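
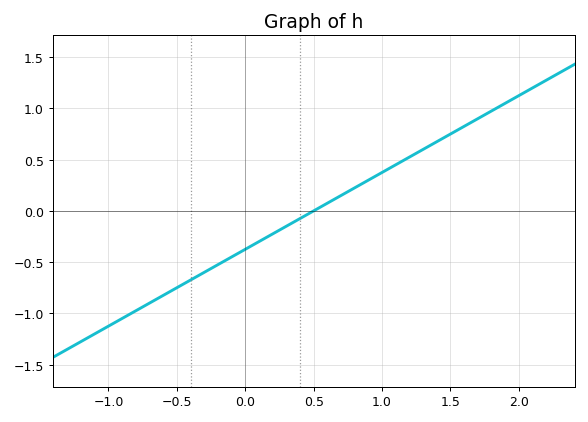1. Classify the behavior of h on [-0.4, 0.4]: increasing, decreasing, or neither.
increasing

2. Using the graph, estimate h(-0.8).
-0.975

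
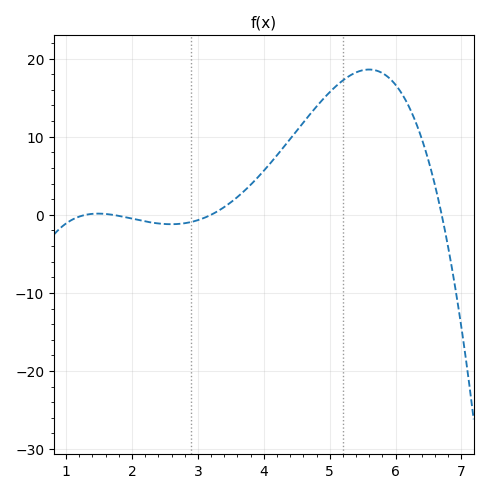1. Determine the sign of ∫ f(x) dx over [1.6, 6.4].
positive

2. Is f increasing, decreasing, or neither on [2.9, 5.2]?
increasing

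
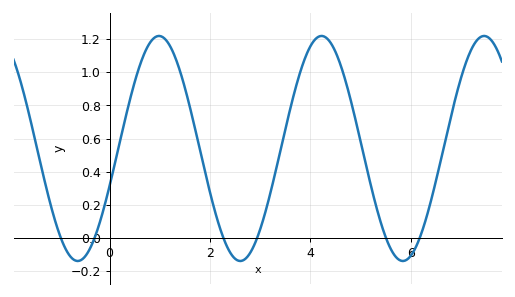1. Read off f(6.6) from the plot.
0.471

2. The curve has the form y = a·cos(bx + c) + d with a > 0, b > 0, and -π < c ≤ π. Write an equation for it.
y = 0.68cos(1.94x - 1.91) + 0.54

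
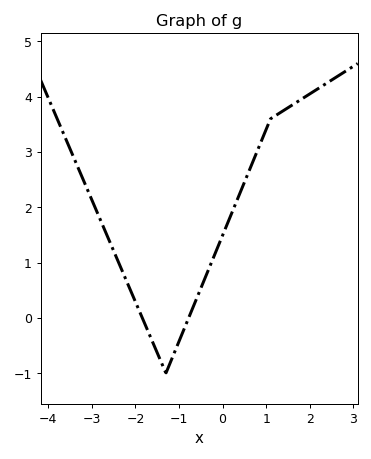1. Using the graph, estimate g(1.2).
3.6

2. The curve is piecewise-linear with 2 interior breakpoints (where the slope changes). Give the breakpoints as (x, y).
(-1.3, -1); (1.1, 3.6)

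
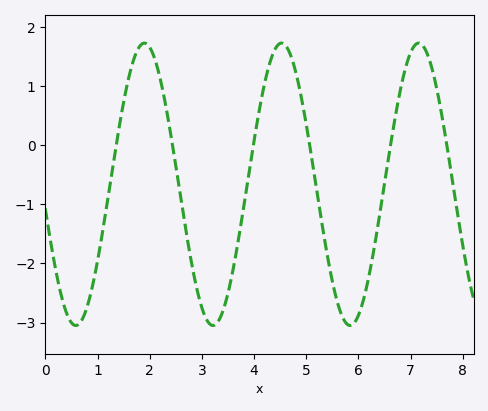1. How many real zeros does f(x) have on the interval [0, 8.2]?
6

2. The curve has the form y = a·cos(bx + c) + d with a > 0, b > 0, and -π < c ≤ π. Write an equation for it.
y = 2.39cos(2.4x + 1.8) - 0.66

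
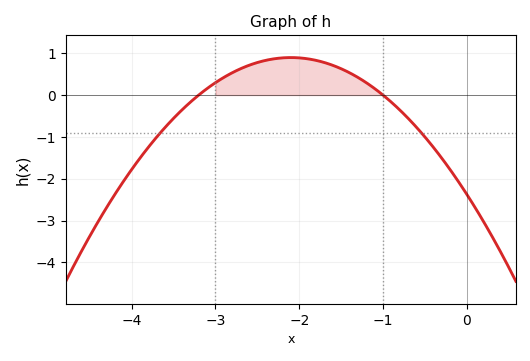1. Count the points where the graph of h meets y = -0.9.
2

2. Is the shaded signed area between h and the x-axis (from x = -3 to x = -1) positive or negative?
positive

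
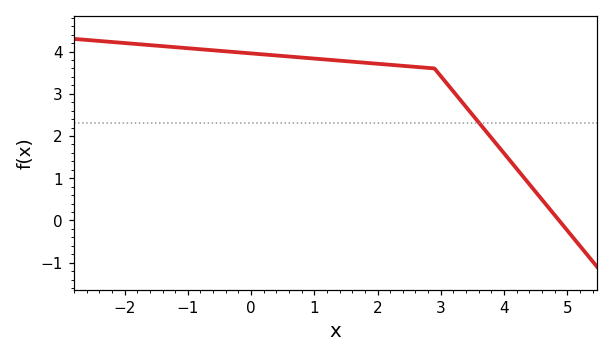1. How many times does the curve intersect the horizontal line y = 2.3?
1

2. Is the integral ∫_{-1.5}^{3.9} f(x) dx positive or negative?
positive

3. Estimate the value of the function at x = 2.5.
3.6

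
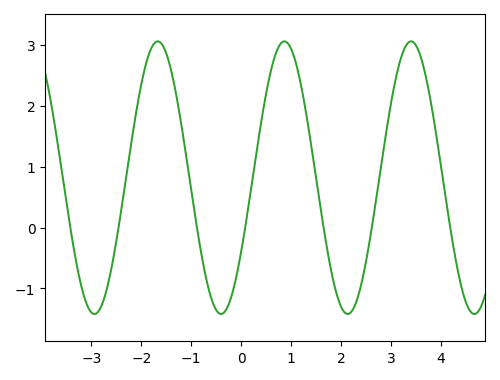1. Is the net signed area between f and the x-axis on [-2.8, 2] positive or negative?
positive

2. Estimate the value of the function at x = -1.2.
1.7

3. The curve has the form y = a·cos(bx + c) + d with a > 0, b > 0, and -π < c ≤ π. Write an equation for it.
y = 2.24cos(2.48x - 2.14) + 0.82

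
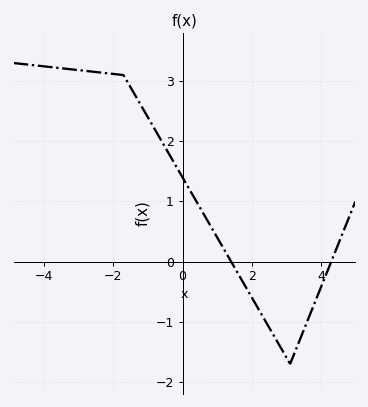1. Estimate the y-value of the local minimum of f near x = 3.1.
-1.7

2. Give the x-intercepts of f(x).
1.4, 4.2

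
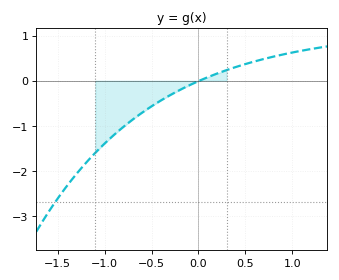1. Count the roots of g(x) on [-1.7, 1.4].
1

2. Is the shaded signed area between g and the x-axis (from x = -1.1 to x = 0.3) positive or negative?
negative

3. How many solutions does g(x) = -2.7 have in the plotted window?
1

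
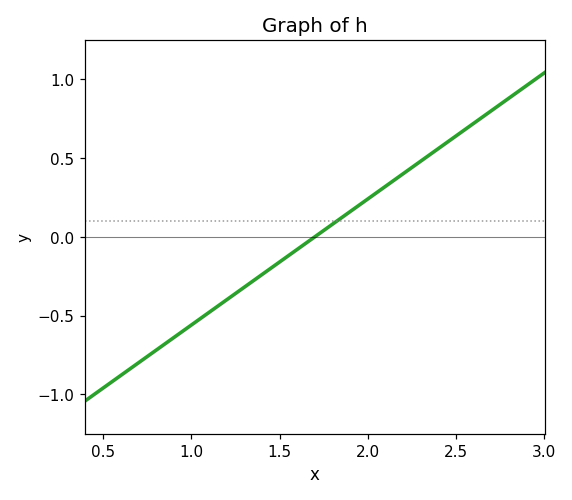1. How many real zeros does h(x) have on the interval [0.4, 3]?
1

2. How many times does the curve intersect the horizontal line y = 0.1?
1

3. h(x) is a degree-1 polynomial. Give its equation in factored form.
y = 0.8(x - 1.7)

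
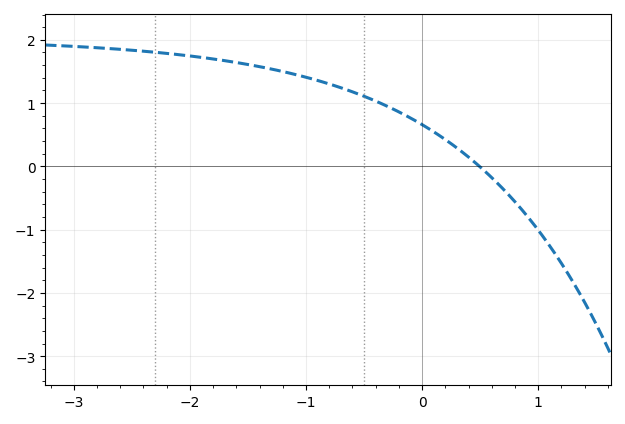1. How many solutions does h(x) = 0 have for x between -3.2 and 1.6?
1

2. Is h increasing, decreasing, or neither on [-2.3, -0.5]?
decreasing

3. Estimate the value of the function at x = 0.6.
-0.2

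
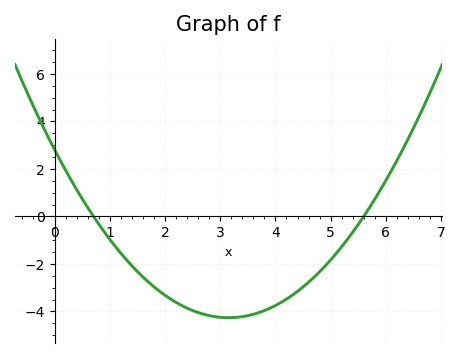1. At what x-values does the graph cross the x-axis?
0.7, 5.6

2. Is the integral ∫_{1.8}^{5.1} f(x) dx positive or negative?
negative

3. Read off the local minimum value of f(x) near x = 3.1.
-4.26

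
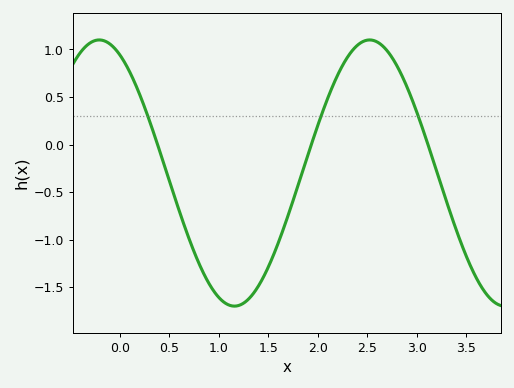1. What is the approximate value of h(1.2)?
-1.7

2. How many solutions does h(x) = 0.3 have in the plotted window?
3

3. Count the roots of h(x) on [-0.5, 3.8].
3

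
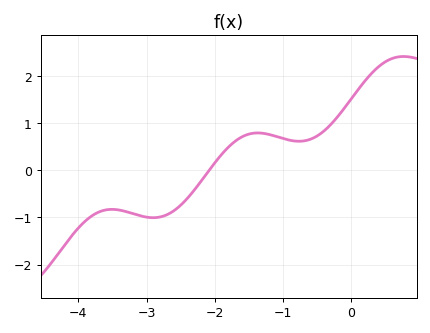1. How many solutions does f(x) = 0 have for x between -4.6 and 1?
1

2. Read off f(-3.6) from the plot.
-0.8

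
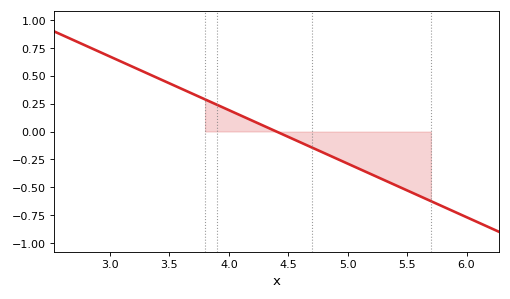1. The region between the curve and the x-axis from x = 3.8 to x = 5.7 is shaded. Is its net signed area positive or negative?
negative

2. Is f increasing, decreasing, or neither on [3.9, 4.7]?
decreasing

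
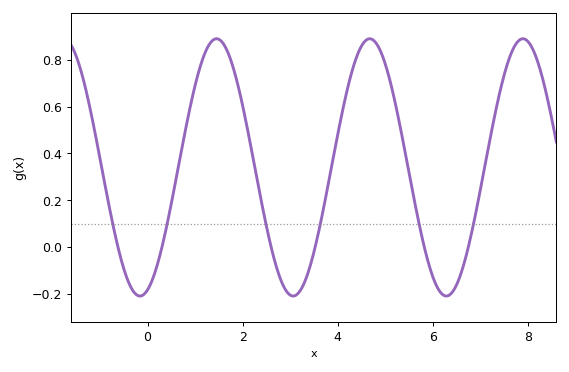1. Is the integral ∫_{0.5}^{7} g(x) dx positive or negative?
positive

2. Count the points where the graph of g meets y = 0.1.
6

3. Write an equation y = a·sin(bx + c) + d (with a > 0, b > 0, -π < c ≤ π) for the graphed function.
y = 0.55sin(1.95x - 1.26) + 0.34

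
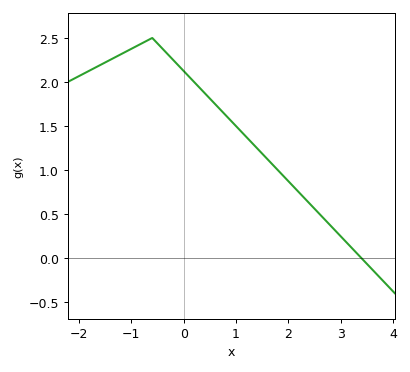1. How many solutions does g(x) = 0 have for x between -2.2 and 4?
1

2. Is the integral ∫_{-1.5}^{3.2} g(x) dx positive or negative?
positive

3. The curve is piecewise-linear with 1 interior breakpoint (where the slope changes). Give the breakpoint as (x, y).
(-0.6, 2.5)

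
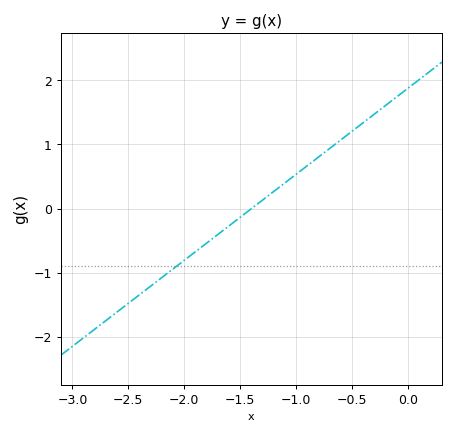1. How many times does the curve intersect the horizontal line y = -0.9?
1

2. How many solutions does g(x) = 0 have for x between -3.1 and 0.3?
1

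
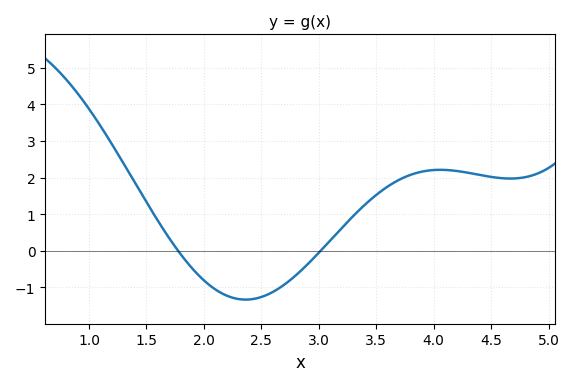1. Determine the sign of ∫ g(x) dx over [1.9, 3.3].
negative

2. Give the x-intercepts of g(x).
1.78, 3.02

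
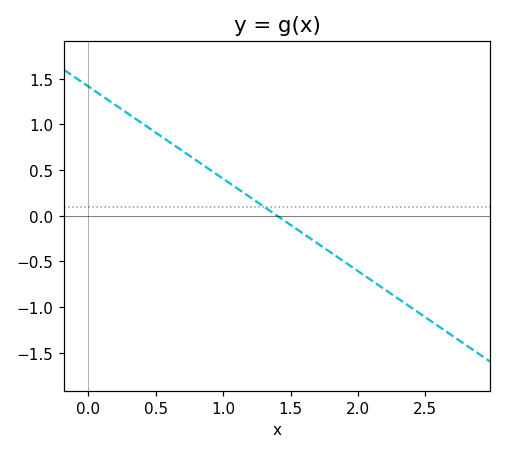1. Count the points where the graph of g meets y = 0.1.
1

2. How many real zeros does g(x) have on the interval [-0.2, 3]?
1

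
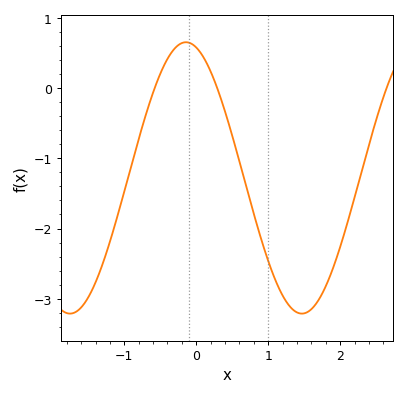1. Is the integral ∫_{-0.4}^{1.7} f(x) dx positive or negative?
negative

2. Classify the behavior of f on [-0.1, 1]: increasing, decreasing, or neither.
decreasing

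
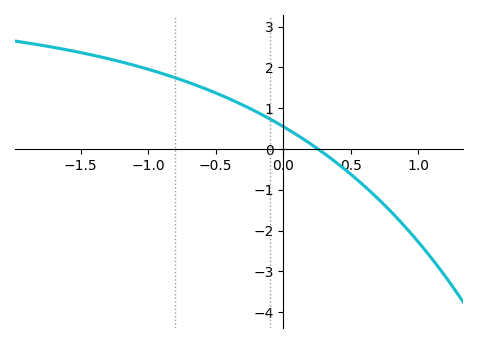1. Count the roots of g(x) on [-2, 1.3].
1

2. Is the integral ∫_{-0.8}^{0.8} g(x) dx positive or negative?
positive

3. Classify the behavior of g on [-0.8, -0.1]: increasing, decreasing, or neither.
decreasing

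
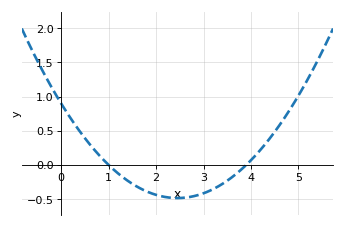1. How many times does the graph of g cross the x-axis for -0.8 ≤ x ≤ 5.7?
2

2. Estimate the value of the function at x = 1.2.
-0.1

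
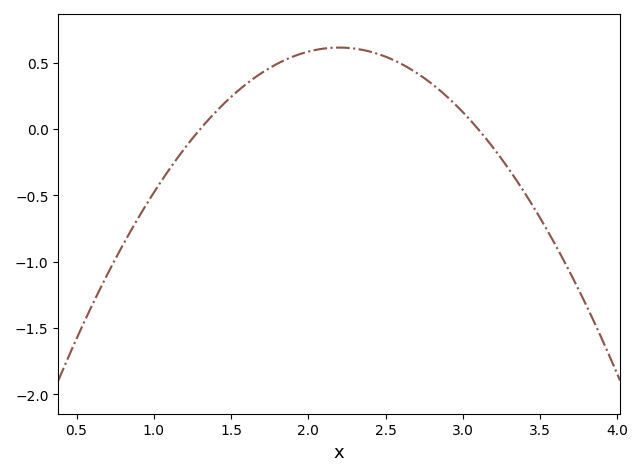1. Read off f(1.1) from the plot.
-0.3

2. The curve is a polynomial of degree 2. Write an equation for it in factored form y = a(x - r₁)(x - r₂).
y = -0.76(x - 1.3)(x - 3.1)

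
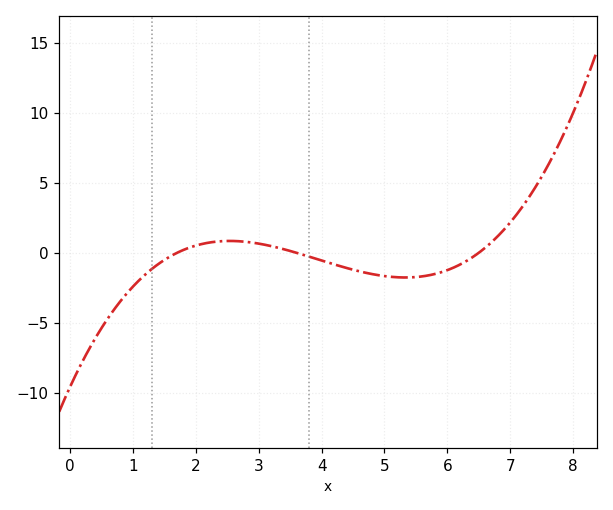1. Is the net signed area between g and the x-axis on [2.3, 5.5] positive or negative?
negative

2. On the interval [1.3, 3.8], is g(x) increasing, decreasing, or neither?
neither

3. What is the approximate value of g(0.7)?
-4.04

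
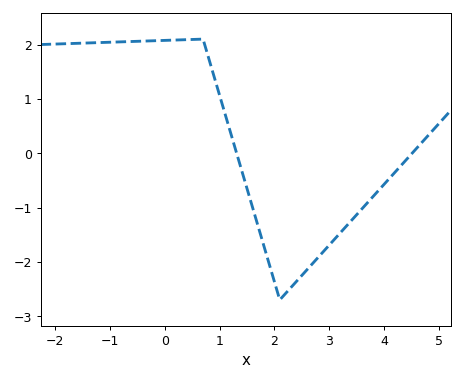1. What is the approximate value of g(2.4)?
-2.4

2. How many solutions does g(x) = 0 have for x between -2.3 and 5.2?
2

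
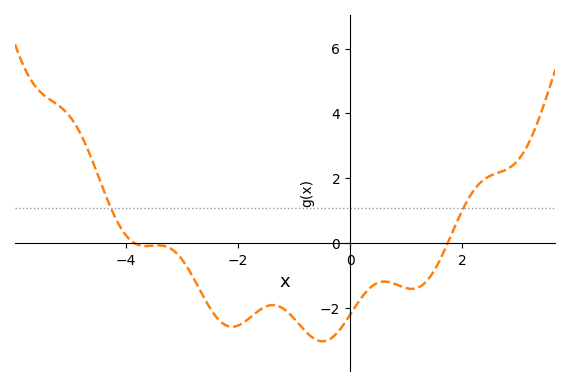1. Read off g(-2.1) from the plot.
-2.57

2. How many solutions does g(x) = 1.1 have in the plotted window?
2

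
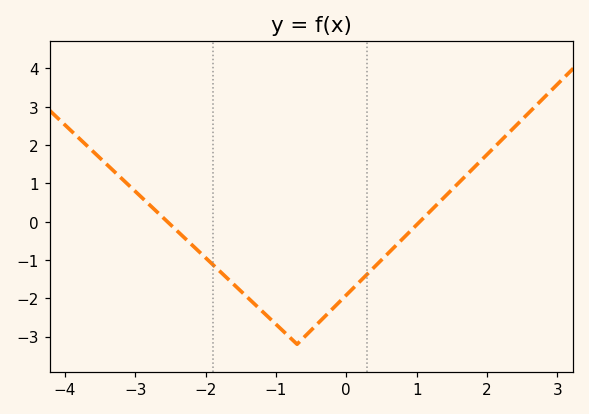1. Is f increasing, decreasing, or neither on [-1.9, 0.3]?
neither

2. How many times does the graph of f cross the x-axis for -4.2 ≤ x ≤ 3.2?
2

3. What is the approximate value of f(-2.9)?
0.6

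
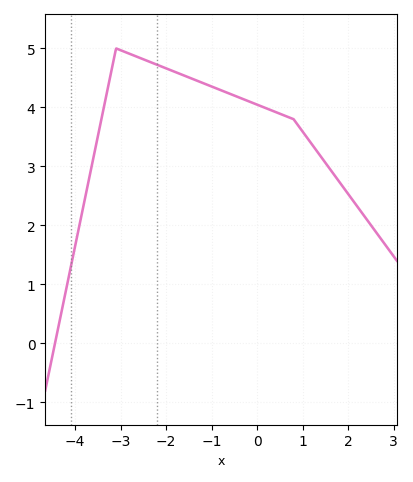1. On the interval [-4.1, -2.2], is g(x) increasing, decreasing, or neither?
neither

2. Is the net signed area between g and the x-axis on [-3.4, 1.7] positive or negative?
positive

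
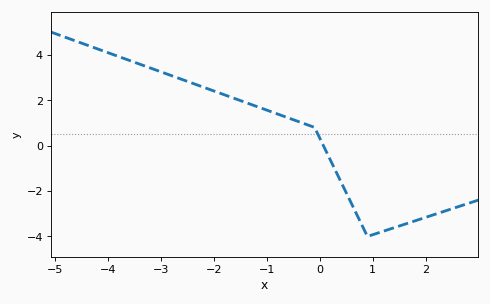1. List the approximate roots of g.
0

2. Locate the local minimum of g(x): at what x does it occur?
0.8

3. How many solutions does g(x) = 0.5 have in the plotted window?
1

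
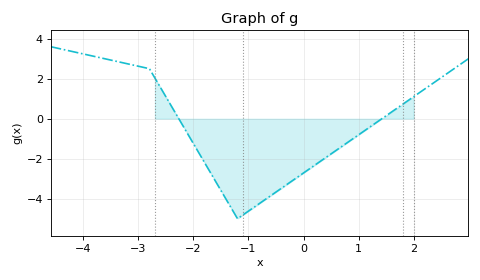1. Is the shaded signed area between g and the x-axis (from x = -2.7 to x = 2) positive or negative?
negative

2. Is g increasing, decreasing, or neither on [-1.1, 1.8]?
increasing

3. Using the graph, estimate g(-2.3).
0.156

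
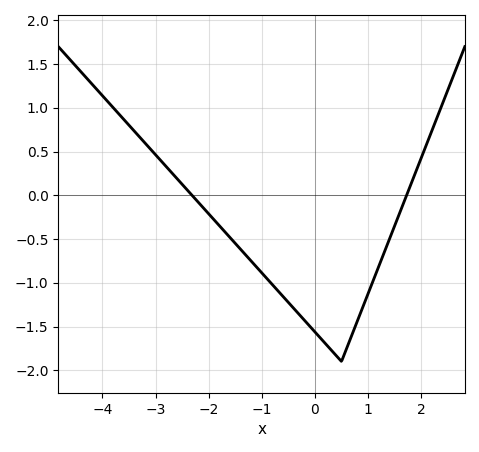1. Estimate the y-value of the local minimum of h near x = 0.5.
-1.9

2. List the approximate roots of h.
-2.31, 1.72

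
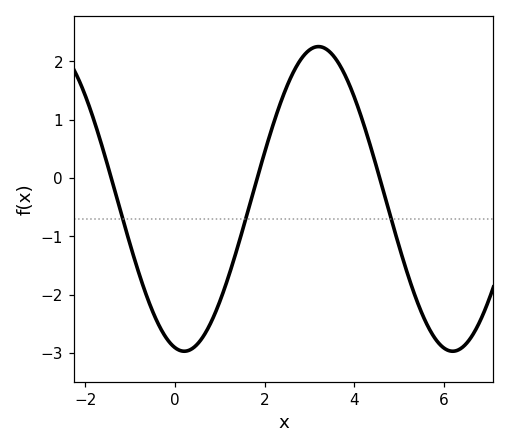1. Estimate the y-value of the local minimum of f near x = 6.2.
-3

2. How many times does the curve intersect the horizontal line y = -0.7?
3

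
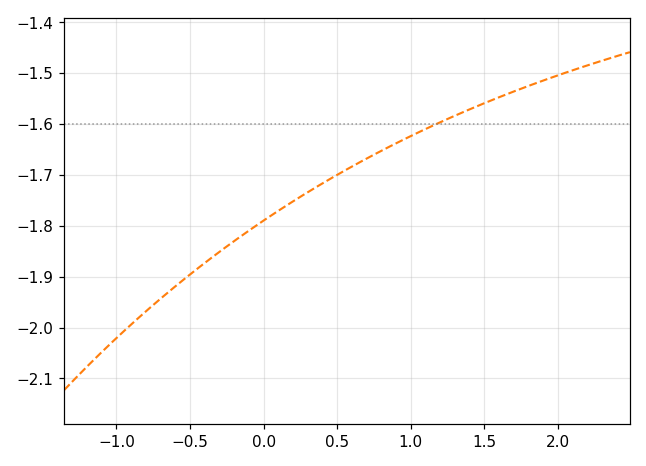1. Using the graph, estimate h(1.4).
-1.57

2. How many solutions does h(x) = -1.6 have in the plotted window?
1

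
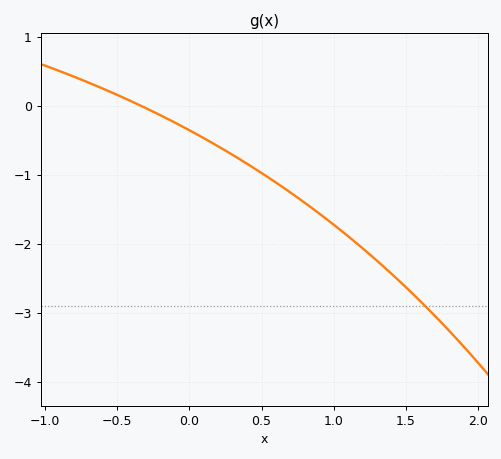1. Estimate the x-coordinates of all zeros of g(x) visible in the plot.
-0.35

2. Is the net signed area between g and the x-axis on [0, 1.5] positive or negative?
negative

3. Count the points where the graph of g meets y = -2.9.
1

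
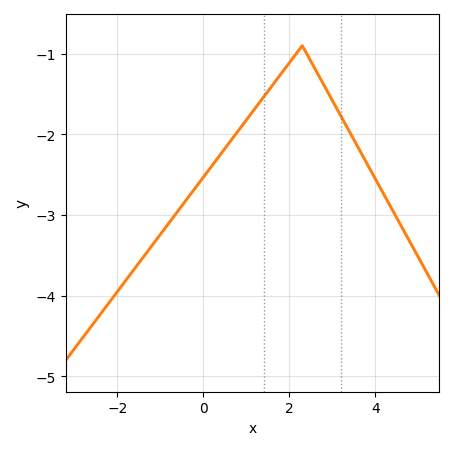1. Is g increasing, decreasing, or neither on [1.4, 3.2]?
neither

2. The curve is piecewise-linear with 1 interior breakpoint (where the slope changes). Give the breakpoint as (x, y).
(2.3, -0.9)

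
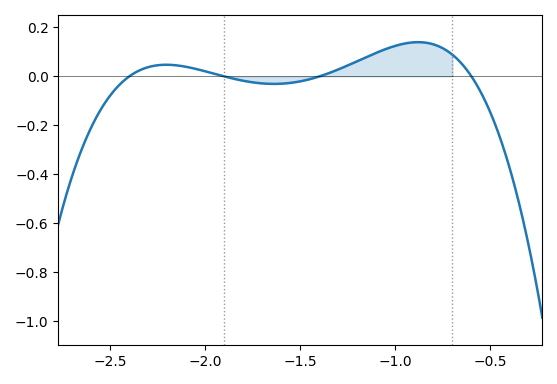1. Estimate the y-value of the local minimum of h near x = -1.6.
-0.04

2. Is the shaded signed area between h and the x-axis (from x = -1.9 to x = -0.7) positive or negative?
positive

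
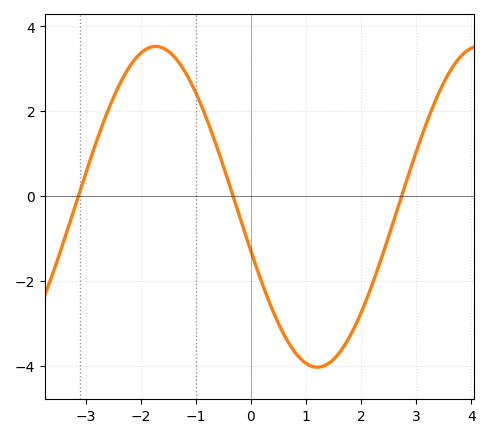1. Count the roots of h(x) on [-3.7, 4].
3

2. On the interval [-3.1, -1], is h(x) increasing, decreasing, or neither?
neither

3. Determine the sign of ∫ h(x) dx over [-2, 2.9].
negative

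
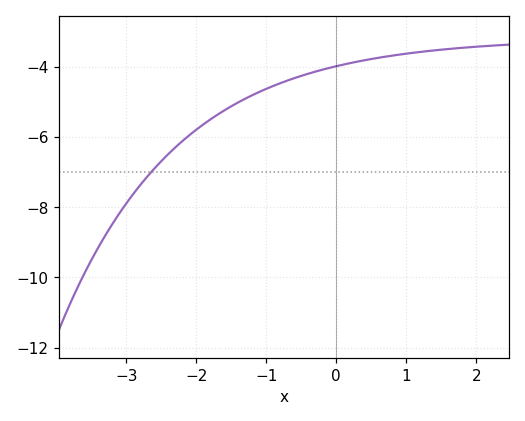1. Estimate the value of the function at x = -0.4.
-4.2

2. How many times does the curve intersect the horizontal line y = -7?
1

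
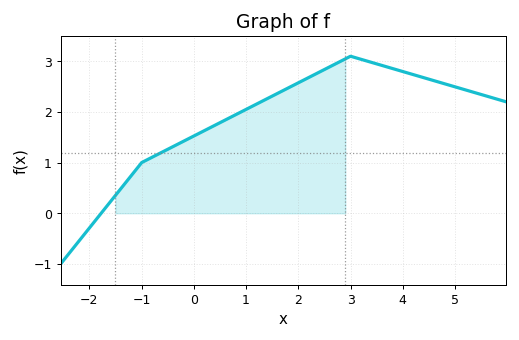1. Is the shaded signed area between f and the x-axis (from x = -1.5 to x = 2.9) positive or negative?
positive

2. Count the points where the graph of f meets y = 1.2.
1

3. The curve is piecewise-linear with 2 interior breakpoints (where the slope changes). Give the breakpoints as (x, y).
(-1, 1); (3, 3.1)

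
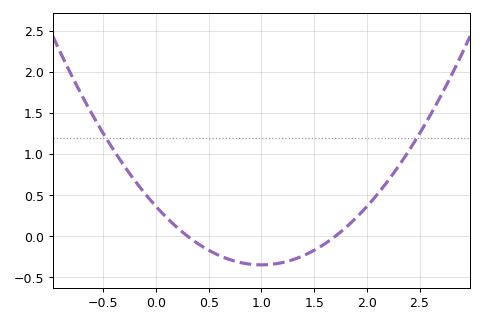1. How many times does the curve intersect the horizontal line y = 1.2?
2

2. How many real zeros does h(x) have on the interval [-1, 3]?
2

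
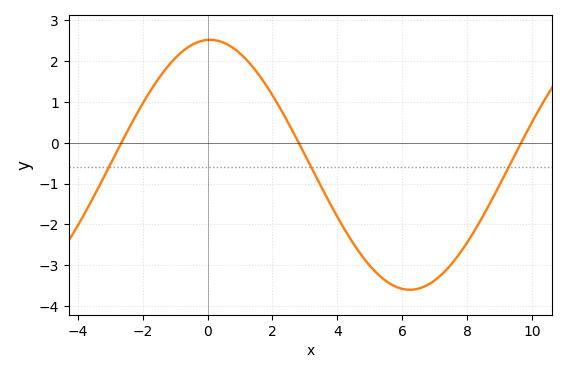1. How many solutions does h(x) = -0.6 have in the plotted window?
3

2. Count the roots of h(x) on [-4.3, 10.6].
3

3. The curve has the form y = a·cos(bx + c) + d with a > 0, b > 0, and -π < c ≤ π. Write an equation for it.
y = 3.06cos(0.51x - 0.04) - 0.54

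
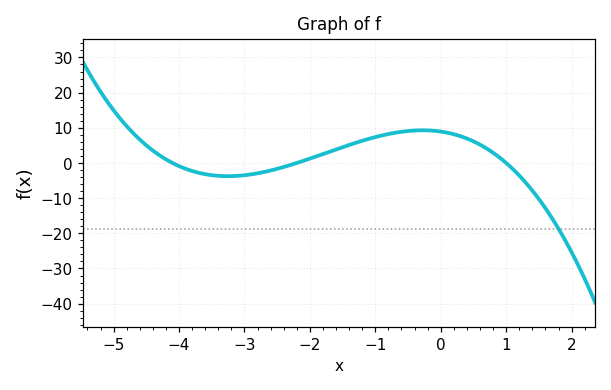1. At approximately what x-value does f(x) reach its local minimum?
-3.26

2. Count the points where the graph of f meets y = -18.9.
1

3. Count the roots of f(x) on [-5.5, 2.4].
3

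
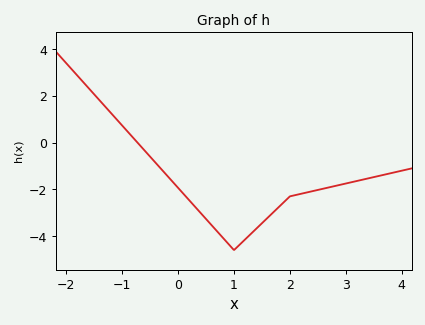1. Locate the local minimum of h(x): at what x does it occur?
1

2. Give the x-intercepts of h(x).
-0.7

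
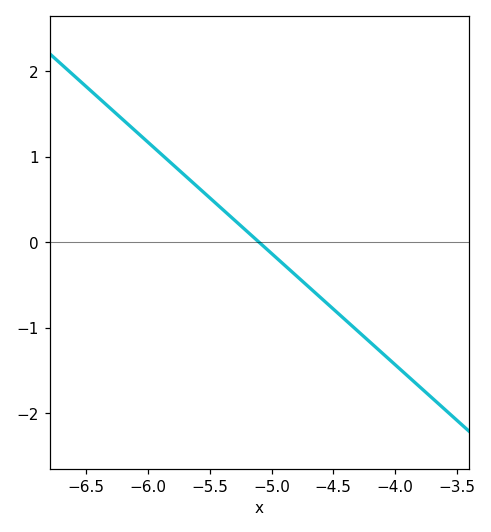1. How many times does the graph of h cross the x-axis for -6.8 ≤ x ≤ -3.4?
1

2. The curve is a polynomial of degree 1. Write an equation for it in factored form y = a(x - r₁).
y = -1.3(x + 5.1)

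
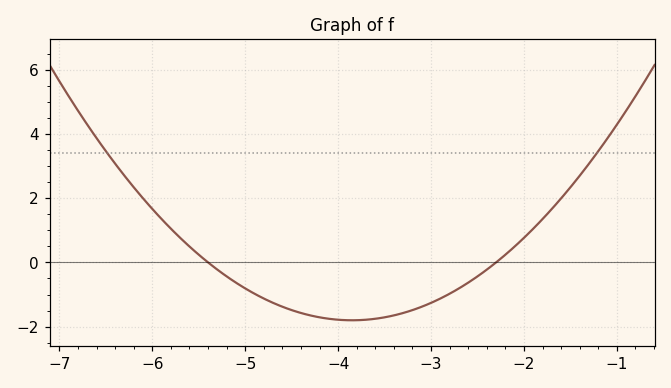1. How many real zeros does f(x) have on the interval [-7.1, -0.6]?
2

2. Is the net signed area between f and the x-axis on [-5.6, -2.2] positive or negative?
negative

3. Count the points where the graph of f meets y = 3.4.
2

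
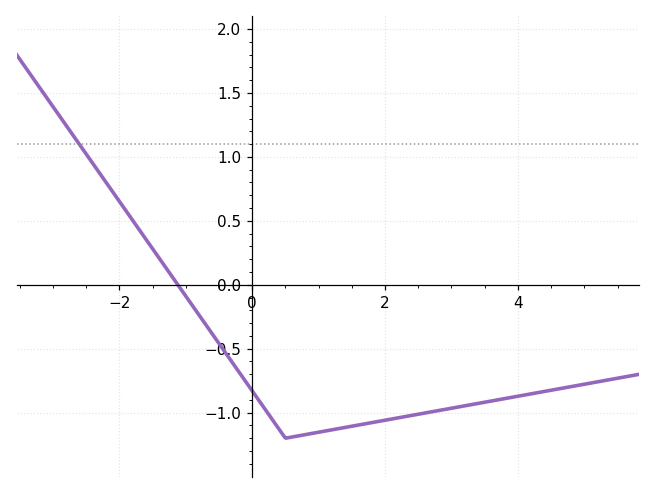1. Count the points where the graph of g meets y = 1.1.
1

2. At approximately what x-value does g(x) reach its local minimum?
0.503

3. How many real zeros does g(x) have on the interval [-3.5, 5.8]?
1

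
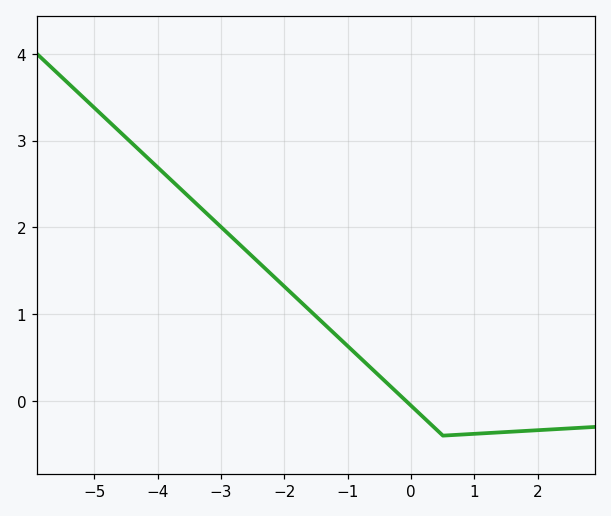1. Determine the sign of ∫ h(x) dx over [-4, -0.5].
positive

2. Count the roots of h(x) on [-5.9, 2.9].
1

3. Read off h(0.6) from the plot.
-0.4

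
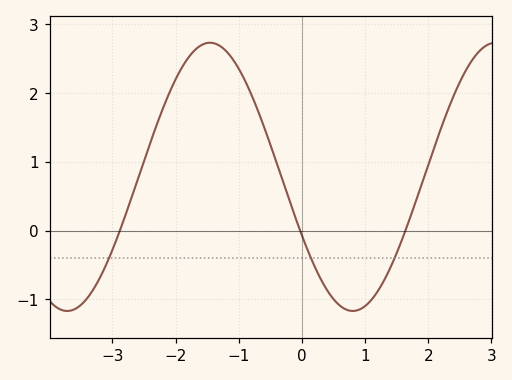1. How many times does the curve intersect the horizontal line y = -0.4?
3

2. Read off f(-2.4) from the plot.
1.3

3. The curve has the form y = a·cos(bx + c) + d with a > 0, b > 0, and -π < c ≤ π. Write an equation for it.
y = 1.95cos(1.4x + 2) + 0.78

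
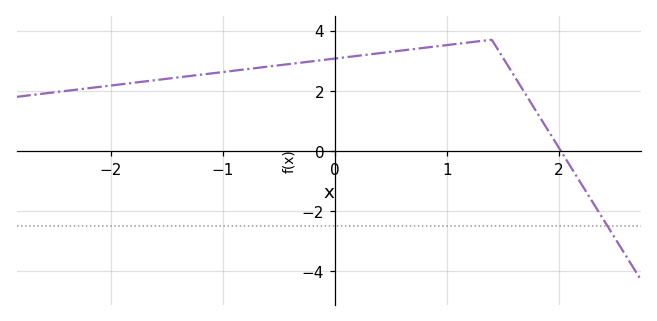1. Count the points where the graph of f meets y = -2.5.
1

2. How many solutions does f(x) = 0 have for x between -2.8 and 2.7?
1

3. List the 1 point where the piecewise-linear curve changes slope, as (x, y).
(1.4, 3.7)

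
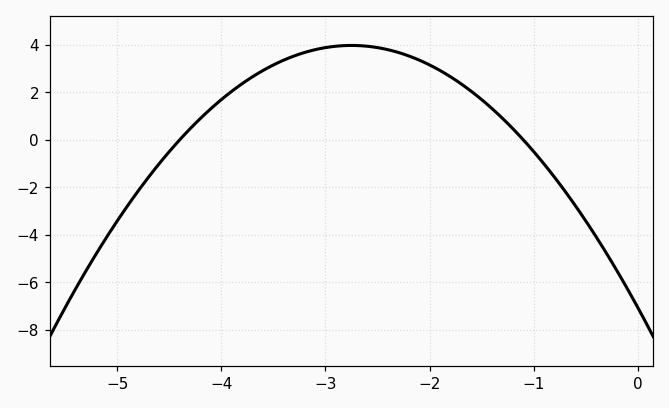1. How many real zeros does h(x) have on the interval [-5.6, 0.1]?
2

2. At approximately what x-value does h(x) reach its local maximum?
-2.75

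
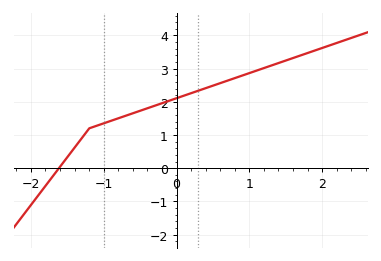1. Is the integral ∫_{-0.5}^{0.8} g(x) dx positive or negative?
positive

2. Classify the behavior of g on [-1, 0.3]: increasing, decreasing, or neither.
increasing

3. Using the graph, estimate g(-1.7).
-0.2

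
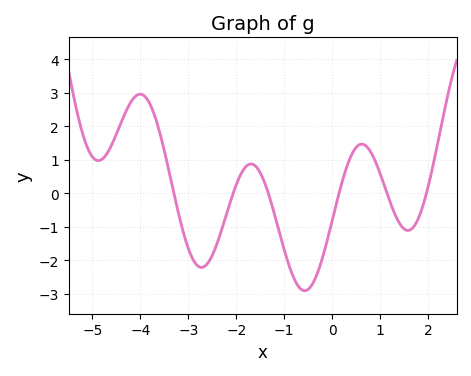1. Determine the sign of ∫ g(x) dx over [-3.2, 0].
negative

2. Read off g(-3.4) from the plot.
0.6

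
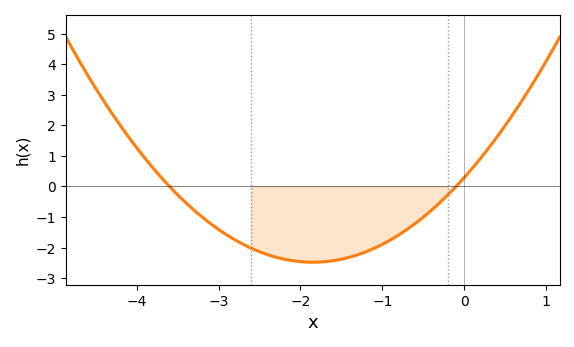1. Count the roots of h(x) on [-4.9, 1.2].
2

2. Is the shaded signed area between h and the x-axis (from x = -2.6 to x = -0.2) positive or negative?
negative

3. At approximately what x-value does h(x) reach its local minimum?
-1.85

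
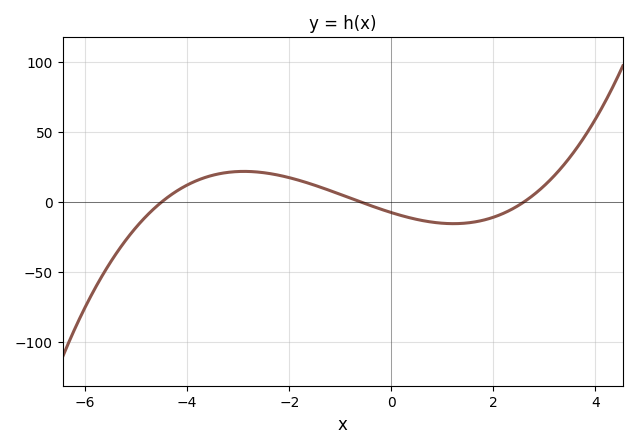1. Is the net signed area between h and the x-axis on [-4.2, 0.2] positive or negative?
positive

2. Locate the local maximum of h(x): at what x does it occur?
-2.89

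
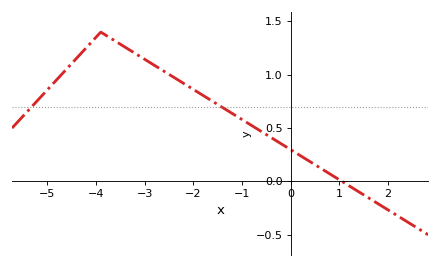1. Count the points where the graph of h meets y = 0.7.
2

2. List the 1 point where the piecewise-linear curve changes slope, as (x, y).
(-3.9, 1.4)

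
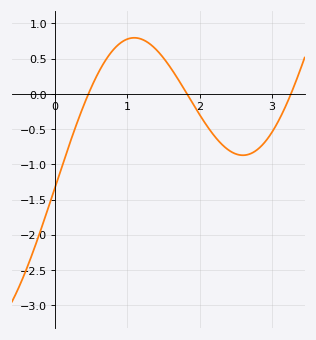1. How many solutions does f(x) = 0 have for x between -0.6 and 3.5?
3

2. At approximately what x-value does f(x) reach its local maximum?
1.1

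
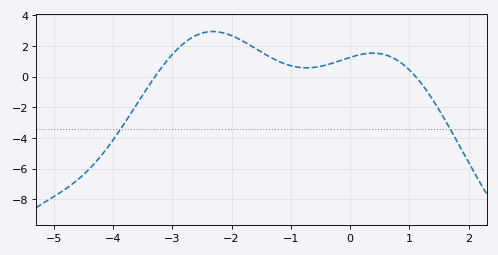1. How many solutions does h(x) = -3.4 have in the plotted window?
2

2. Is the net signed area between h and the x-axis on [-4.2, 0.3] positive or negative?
positive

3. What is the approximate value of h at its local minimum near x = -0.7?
0.6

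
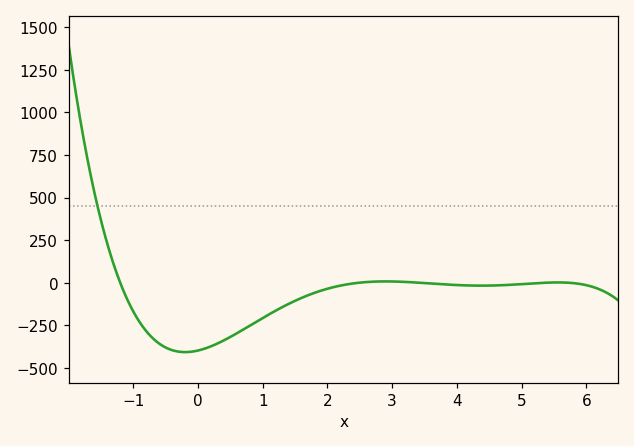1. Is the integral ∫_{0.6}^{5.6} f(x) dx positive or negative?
negative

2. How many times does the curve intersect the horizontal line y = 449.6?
1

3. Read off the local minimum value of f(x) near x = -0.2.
-408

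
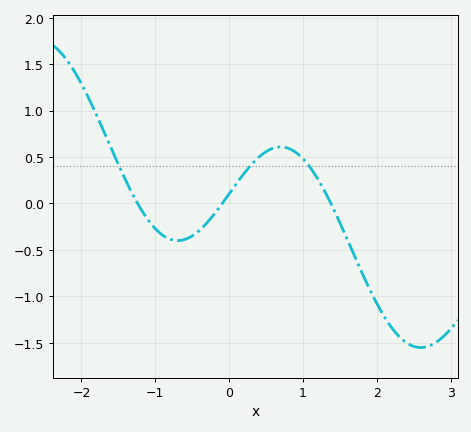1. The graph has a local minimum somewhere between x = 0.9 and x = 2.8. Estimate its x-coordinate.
2.6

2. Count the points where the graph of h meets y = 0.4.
3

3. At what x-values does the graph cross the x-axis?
-1.2, -0.1, 1.4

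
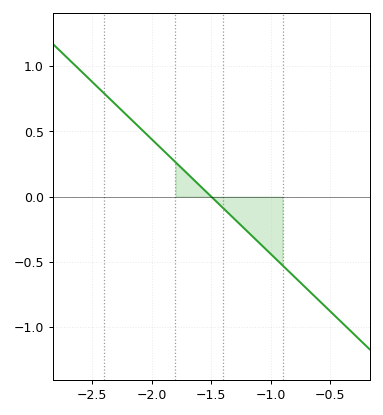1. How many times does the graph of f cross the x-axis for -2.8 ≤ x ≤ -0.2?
1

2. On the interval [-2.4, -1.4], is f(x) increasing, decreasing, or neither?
decreasing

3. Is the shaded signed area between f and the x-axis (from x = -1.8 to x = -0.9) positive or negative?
negative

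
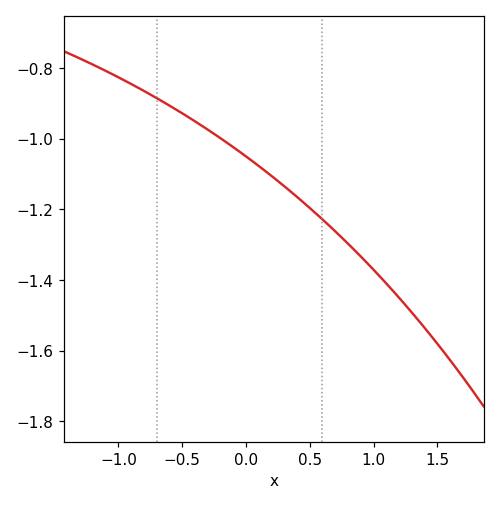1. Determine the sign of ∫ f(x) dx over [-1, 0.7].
negative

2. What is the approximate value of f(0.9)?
-1.34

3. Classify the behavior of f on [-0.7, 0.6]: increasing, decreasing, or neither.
decreasing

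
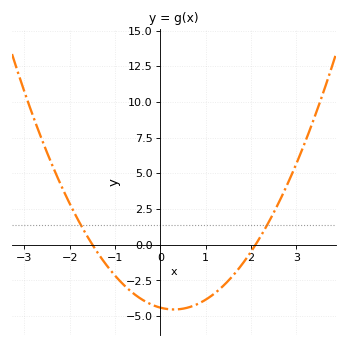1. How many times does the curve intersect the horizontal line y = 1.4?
2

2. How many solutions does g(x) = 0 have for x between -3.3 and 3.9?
2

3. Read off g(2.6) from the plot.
2.87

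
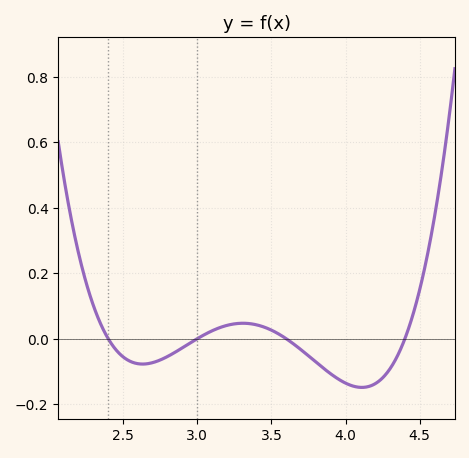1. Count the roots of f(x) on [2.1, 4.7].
4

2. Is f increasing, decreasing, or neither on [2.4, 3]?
neither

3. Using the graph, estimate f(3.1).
0.024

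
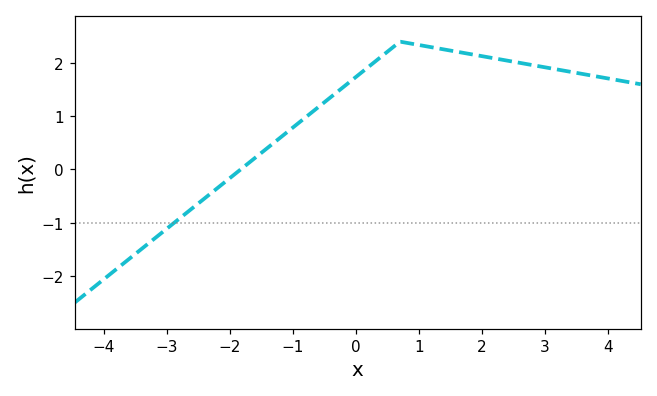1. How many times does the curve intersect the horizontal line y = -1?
1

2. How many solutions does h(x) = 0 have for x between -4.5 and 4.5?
1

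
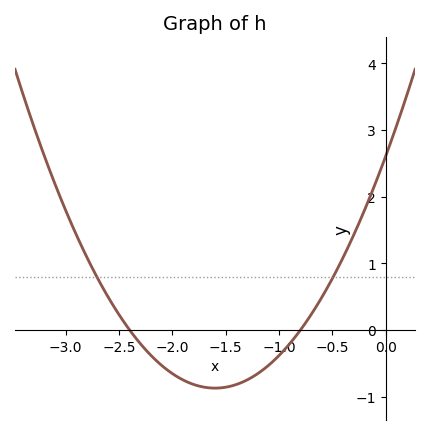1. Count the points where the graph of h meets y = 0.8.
2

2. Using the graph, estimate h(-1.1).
-0.53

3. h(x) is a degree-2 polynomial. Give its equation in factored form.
y = 1.36(x + 2.4)(x + 0.8)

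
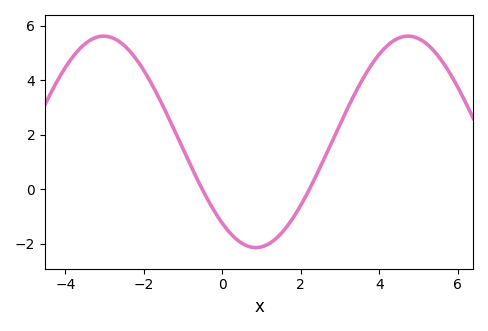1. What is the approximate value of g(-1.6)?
3.31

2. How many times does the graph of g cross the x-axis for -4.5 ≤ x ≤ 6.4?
2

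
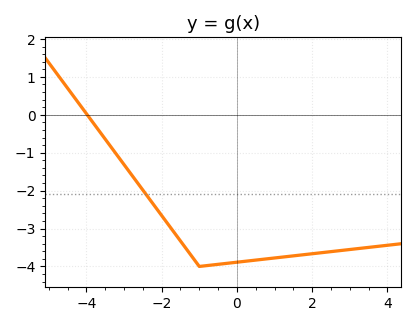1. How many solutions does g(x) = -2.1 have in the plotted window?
1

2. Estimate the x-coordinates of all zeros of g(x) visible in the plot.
-3.98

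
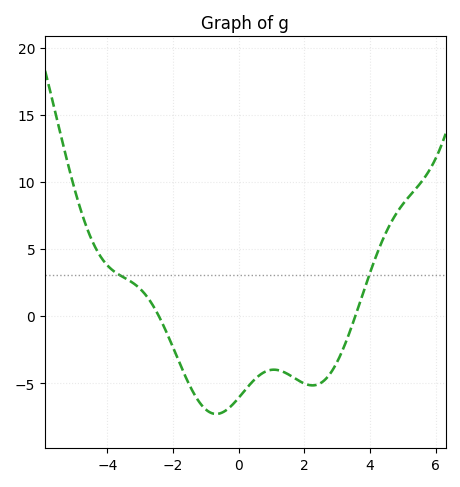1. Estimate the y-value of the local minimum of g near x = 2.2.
-5.17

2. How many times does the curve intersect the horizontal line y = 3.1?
2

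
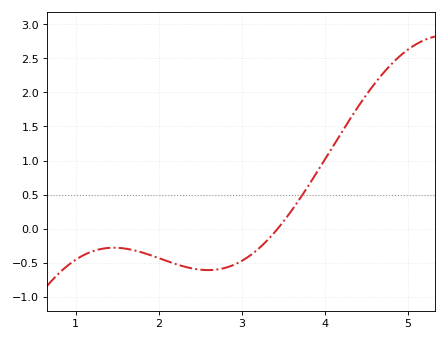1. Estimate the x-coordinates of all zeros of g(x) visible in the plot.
3.4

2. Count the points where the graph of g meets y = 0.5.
1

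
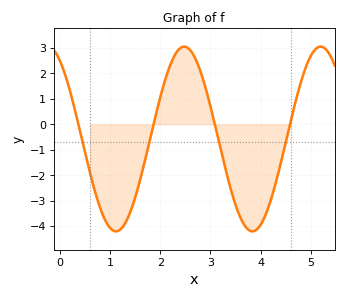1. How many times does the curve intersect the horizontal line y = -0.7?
4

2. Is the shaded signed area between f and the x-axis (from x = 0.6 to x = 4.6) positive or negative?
negative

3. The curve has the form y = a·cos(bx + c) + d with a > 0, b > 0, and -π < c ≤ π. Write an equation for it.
y = 3.63cos(2.31x + 0.562) - 0.58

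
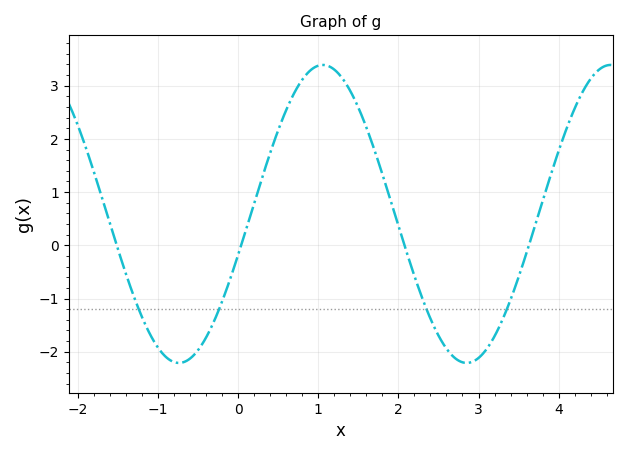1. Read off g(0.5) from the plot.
2.2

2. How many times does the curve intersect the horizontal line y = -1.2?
4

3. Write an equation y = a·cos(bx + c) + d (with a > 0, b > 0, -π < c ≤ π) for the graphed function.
y = 2.8cos(1.8x - 1.9) + 0.59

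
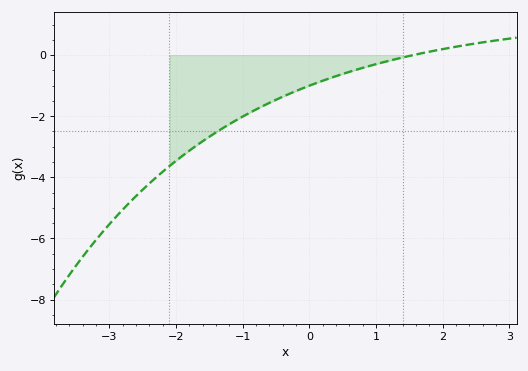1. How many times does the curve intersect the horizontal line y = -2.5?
1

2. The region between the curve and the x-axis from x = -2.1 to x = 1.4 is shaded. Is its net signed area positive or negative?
negative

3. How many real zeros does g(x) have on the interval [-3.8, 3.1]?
1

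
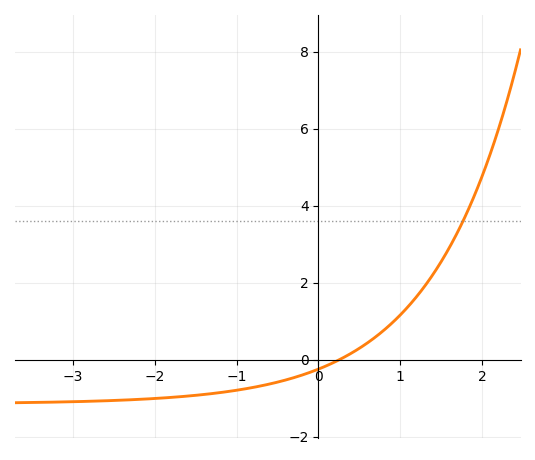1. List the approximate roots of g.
0.3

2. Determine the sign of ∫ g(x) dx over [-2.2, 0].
negative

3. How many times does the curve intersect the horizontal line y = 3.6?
1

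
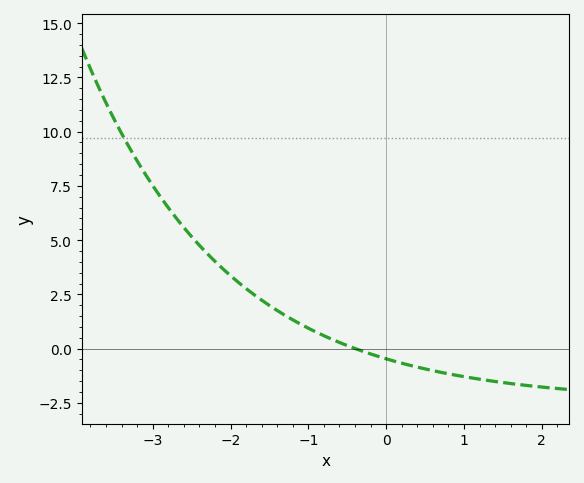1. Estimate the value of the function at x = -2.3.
4.38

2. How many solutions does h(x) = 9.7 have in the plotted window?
1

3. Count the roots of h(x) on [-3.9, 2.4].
1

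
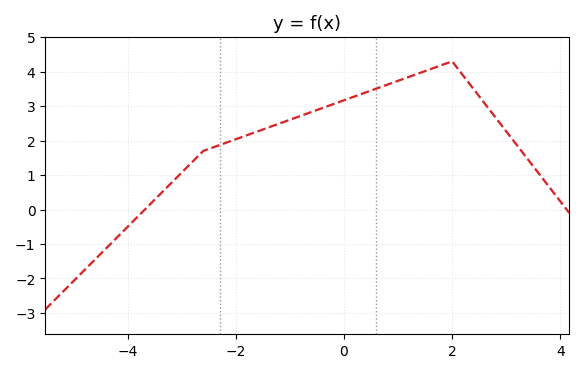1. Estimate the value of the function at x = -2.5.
1.8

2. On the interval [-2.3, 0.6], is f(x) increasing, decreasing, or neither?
increasing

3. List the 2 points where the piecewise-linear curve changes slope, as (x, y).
(-2.6, 1.7); (2, 4.3)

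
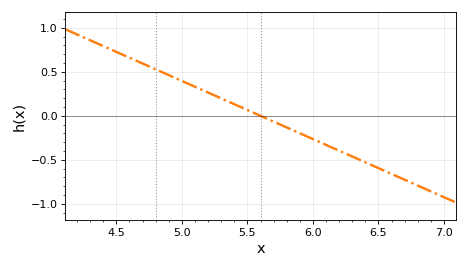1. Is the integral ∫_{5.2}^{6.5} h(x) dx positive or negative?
negative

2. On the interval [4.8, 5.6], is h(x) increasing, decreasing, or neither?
decreasing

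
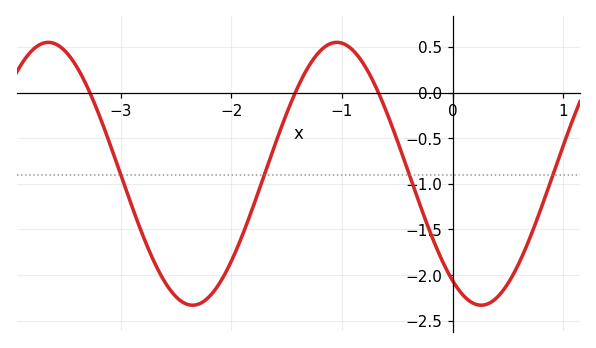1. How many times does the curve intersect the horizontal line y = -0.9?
4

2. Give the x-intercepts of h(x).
-3.28, -1.42, -0.671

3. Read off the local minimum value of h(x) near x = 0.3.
-2.33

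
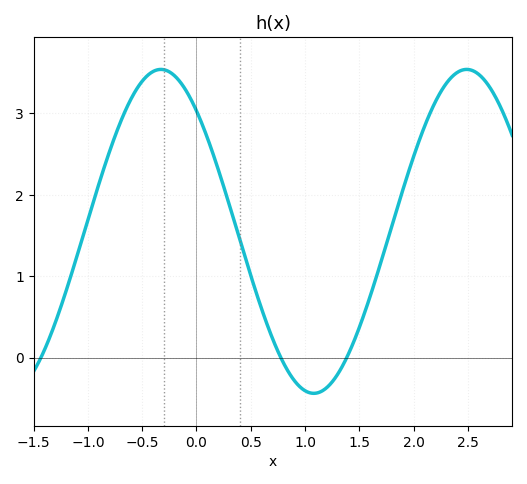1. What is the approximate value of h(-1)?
1.7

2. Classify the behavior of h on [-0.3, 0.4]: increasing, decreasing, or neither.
decreasing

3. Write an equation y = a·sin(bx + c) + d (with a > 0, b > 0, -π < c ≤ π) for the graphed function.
y = 1.99sin(2.2x + 2.3) + 1.55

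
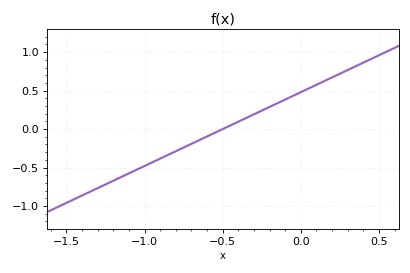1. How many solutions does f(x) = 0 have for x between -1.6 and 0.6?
1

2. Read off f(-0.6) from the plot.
-0.1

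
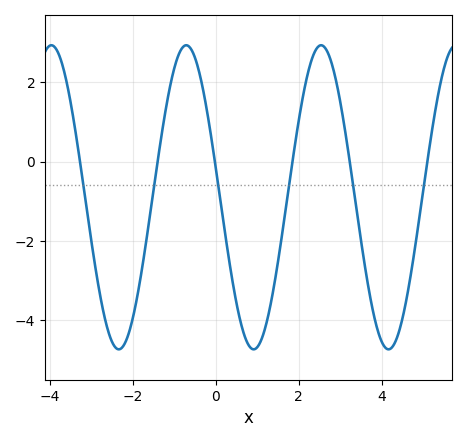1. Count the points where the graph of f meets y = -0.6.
6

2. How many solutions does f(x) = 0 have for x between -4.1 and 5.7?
6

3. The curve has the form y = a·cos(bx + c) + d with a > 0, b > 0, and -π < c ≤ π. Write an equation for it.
y = 3.83cos(1.93x + 1.38) - 0.9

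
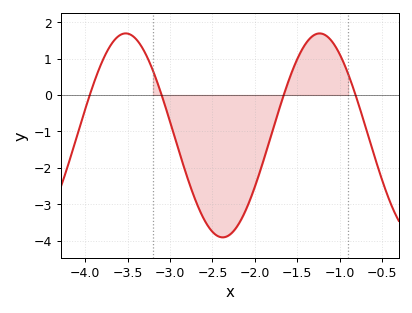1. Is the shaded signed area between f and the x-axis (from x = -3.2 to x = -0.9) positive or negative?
negative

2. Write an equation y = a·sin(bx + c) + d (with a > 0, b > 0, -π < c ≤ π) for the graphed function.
y = 2.8sin(2.75x - 1.31) - 1.11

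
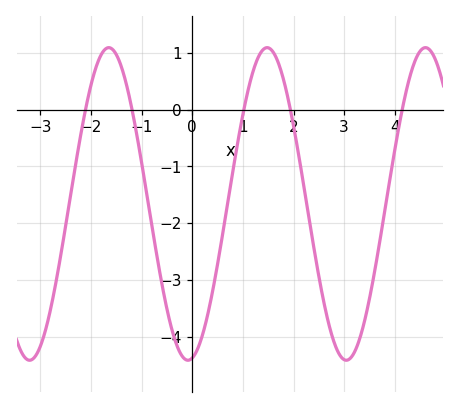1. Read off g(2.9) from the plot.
-4.3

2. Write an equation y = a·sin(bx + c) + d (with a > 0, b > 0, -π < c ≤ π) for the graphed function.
y = 2.75sin(2x - 1.4) - 1.66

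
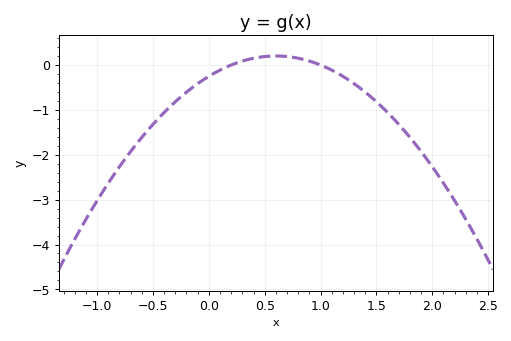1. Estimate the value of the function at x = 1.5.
-0.8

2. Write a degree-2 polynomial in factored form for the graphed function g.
y = -1.26(x - 0.2)(x - 1)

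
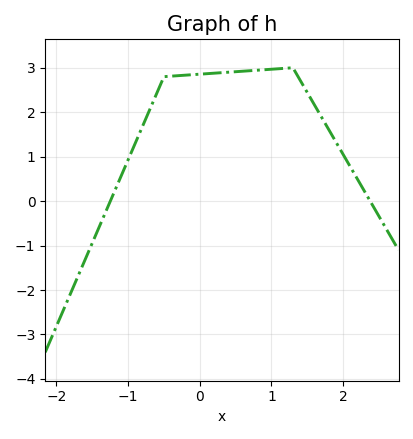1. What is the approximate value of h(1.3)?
3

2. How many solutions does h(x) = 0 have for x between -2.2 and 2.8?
2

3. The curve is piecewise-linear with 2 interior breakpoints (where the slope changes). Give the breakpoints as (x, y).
(-0.5, 2.8); (1.3, 3)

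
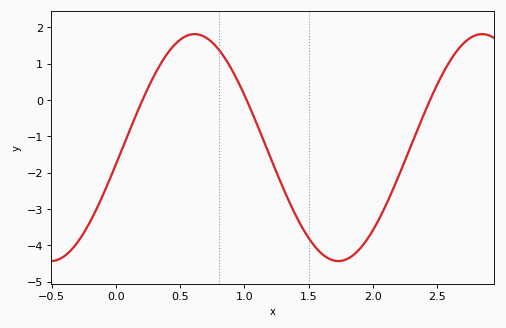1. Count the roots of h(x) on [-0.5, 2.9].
3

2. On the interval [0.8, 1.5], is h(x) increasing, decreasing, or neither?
decreasing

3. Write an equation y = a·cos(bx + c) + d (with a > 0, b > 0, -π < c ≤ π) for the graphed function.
y = 3.12cos(2.81x - 1.72) - 1.31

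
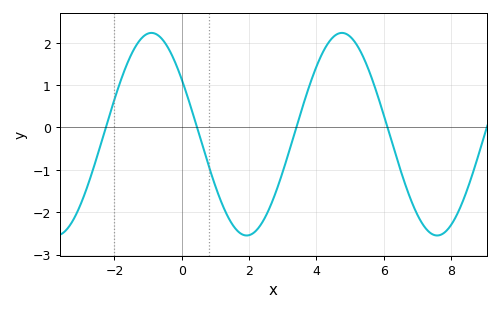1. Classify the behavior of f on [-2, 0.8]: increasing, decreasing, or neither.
neither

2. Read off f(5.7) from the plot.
1.04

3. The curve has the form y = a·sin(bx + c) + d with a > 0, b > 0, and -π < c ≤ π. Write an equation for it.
y = 2.39sin(1.11x + 2.57) - 0.16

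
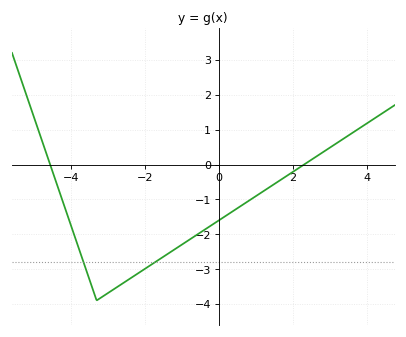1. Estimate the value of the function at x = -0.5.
-1.95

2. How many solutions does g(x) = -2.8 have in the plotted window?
2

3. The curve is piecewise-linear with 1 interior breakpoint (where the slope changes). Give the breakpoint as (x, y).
(-3.3, -3.9)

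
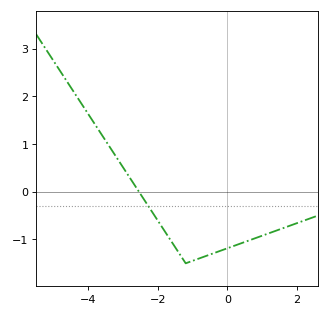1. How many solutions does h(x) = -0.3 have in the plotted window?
1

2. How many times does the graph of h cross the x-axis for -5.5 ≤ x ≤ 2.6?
1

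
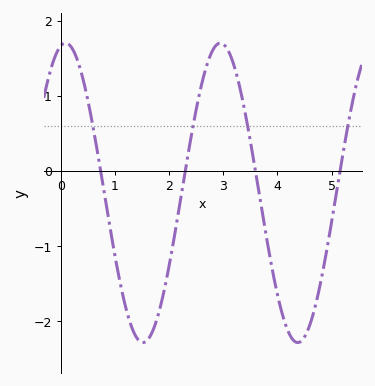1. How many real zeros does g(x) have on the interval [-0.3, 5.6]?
4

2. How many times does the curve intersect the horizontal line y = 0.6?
4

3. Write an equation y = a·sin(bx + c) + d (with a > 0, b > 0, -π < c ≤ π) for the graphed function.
y = 1.99sin(2.2x + 1.37) - 0.29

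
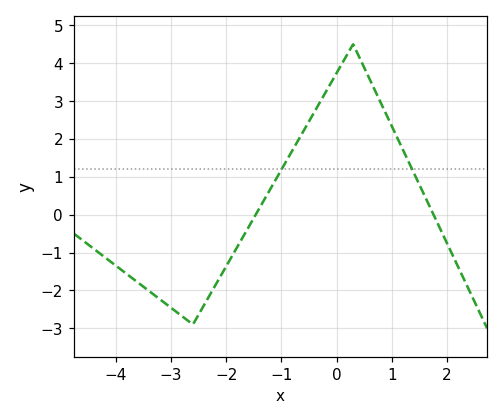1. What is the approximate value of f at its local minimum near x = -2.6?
-2.9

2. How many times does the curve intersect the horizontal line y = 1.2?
2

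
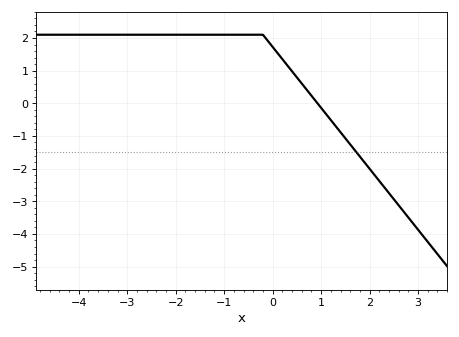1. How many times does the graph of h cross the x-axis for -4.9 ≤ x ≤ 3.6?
1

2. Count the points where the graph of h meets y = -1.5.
1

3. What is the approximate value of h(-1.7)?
2.1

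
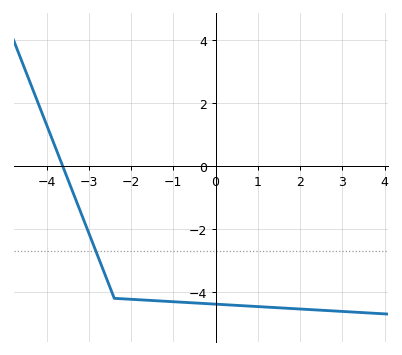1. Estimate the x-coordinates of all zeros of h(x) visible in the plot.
-3.62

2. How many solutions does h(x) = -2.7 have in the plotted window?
1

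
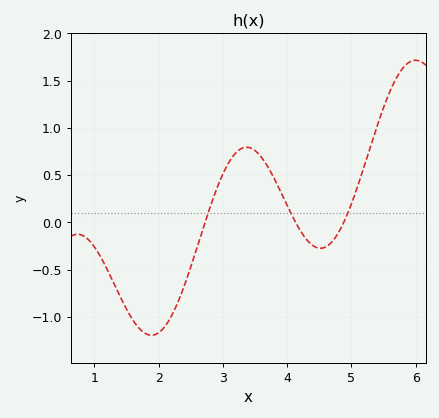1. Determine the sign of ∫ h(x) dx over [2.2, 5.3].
positive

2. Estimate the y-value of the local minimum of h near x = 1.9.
-1.19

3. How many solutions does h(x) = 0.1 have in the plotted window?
3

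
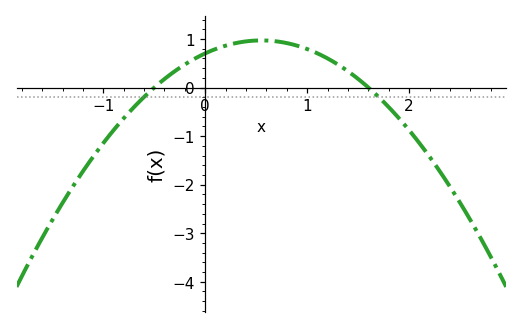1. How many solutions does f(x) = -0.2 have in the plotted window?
2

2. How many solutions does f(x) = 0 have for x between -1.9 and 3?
2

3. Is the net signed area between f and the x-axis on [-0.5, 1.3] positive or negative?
positive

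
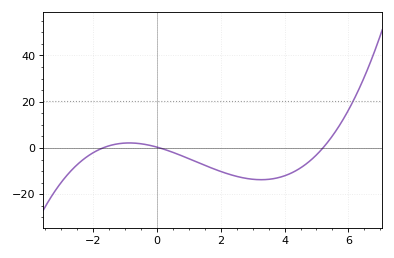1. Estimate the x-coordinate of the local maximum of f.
-0.868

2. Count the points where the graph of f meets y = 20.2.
1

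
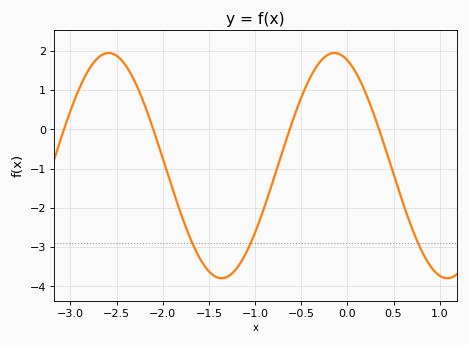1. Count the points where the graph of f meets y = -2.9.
3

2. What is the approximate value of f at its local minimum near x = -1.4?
-3.8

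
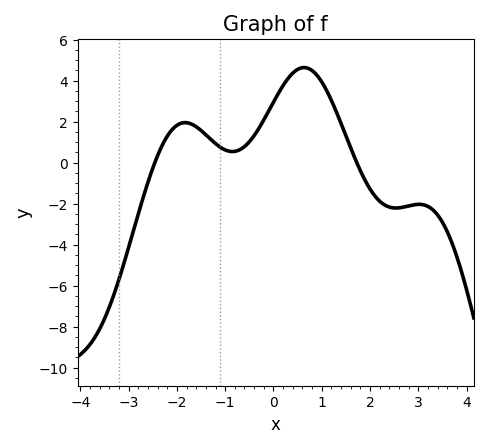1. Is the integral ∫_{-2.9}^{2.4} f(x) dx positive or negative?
positive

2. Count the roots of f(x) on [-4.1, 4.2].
2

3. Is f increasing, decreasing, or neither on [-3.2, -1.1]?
neither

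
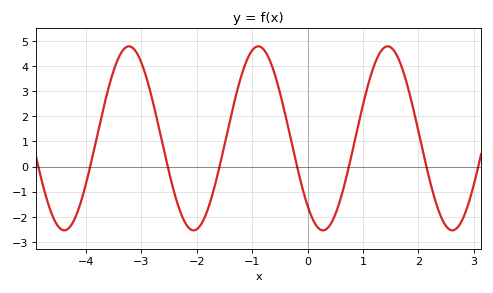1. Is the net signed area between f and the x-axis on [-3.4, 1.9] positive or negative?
positive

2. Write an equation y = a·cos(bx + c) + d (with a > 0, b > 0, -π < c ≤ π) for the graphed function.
y = 3.66cos(2.69x + 2.39) + 1.12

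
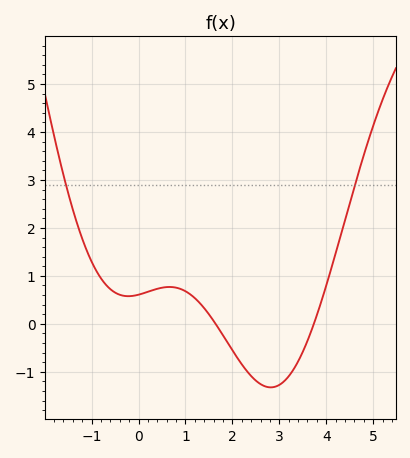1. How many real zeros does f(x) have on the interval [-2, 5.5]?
2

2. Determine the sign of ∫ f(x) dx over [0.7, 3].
negative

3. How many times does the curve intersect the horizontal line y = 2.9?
2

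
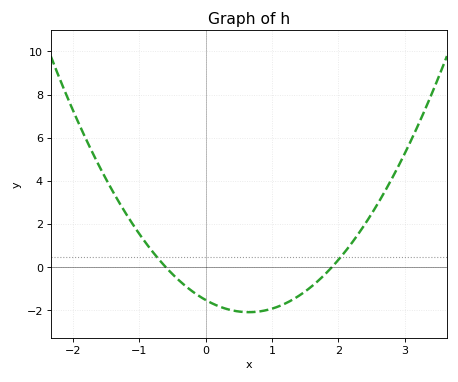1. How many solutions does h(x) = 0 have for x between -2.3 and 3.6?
2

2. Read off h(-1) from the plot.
1.54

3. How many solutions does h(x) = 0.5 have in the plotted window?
2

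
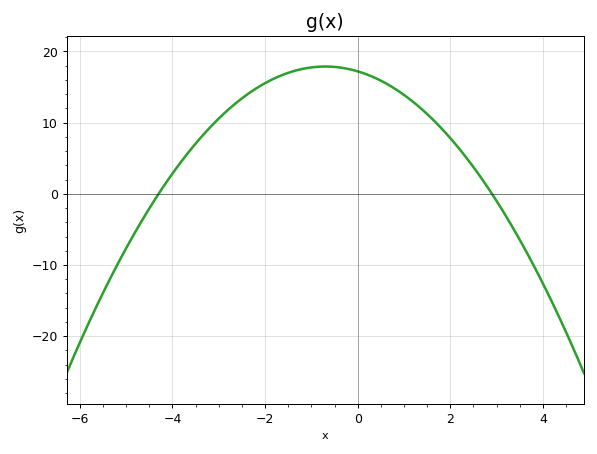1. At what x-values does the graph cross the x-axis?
-4.3, 2.9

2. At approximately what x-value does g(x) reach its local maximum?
-0.7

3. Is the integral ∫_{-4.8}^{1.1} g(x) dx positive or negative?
positive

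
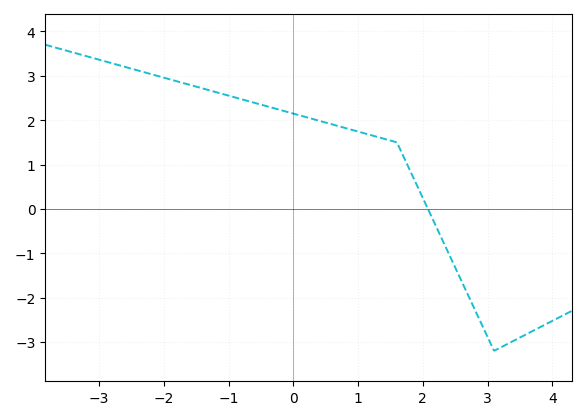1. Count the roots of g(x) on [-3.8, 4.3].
1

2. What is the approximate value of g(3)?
-2.9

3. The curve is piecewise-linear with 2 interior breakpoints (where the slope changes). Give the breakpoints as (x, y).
(1.6, 1.5); (3.1, -3.2)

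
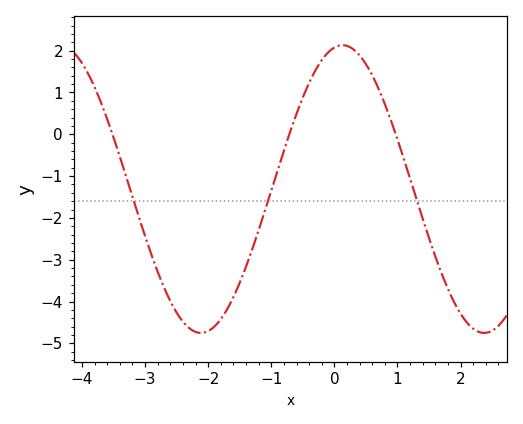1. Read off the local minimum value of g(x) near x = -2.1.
-4.7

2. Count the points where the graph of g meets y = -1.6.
3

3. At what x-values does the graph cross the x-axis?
-3.5, -0.7, 1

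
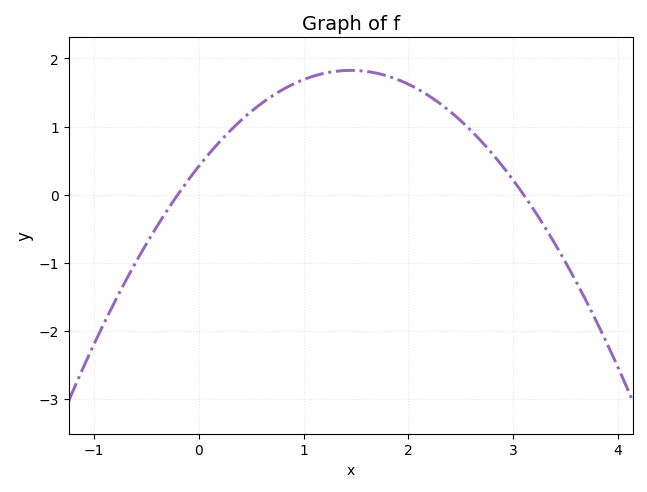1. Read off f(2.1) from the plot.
1.54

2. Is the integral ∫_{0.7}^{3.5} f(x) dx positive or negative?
positive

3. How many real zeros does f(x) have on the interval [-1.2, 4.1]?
2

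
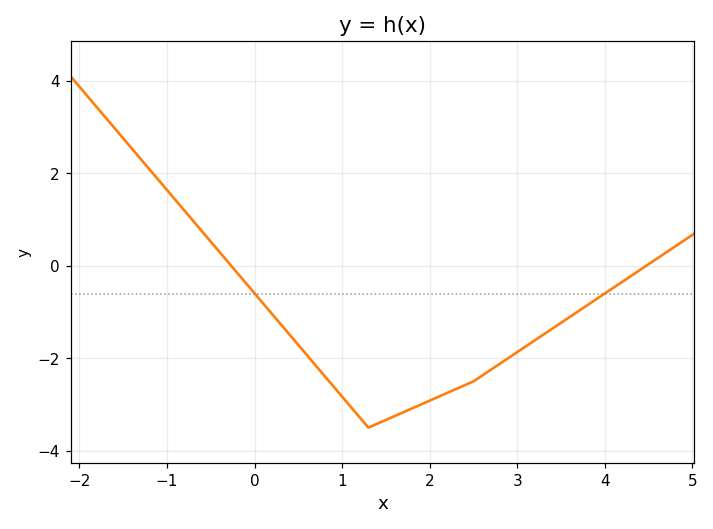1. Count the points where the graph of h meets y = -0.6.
2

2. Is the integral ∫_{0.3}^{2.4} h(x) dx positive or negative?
negative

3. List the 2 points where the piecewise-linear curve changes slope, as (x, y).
(1.3, -3.5); (2.5, -2.5)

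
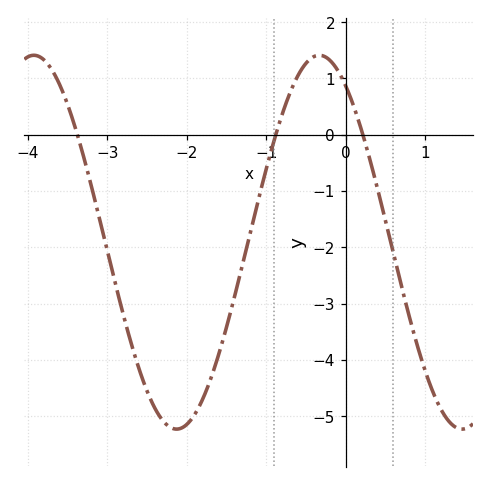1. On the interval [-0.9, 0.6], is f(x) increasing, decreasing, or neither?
neither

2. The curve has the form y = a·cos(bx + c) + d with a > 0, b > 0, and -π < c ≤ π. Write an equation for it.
y = 3.32cos(1.8x + 0.58) - 1.91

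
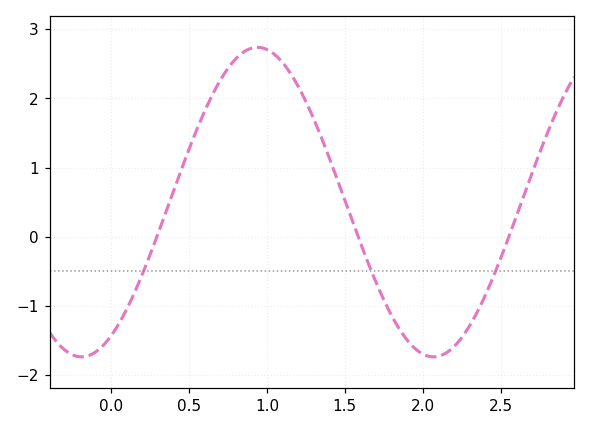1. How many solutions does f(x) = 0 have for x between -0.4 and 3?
3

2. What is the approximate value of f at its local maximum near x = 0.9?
2.74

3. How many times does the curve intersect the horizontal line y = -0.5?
3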